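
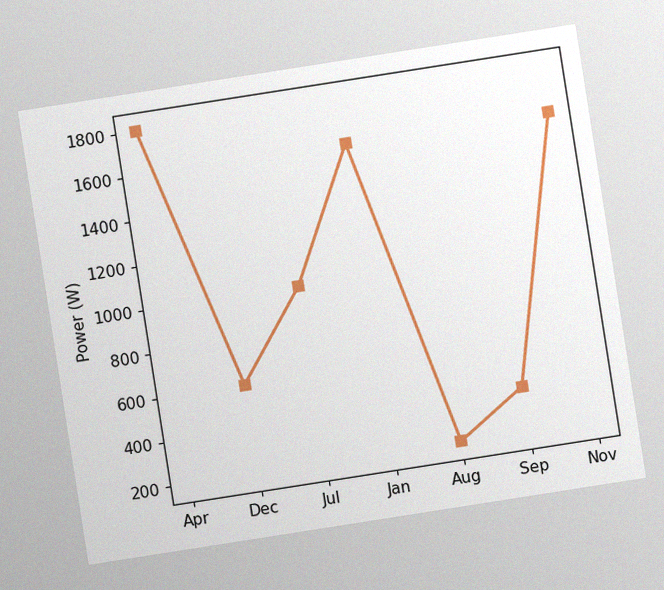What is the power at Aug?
200W

The chart is tilted about 9° counter-clockwise, with some photo noise. At Aug, the line is at 200W.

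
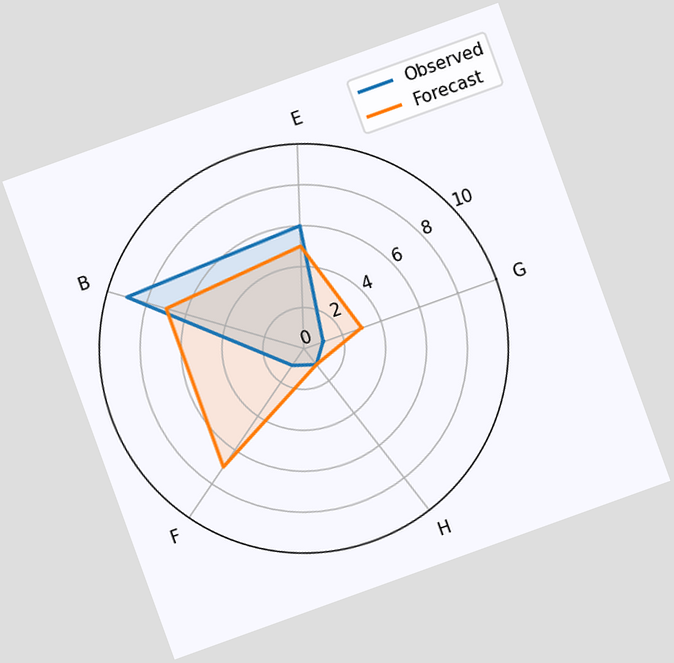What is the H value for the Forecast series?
The chart is tilted about 20° counter-clockwise. On the H axis, Forecast reaches 1.

1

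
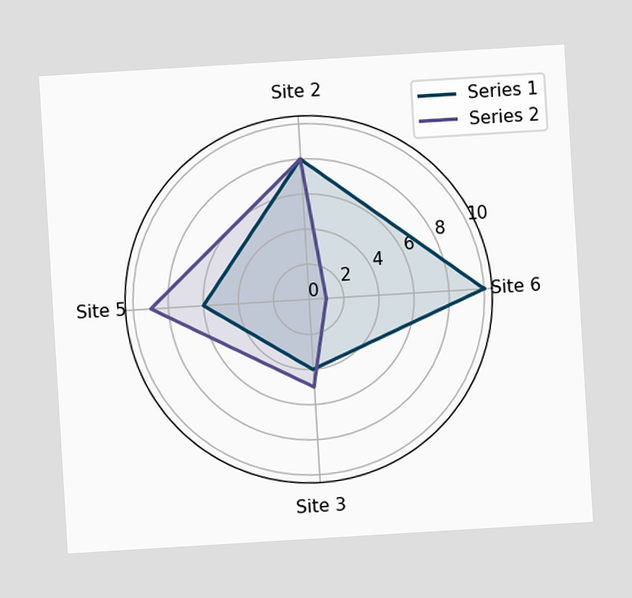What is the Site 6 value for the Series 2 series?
1

The chart is tilted about 3° counter-clockwise. On the Site 6 axis, Series 2 reaches 1.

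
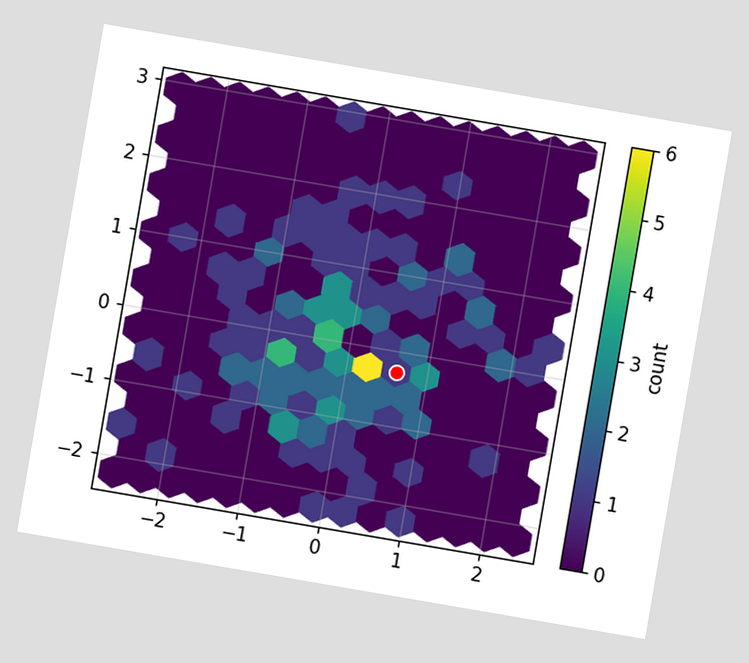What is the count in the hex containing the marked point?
1

The chart is tilted about 10° clockwise. The marked hex reads 1 on the colorbar.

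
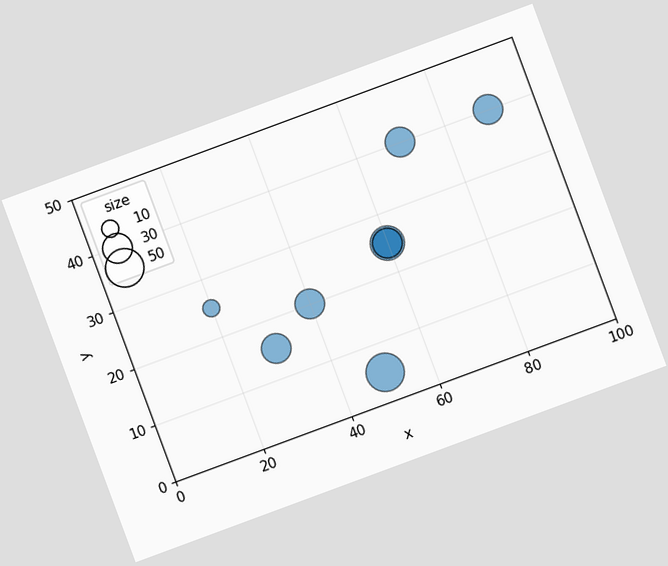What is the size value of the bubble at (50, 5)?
The chart is tilted about 20° counter-clockwise. Matching the bubble at (50, 5) against the size legend gives 50.

50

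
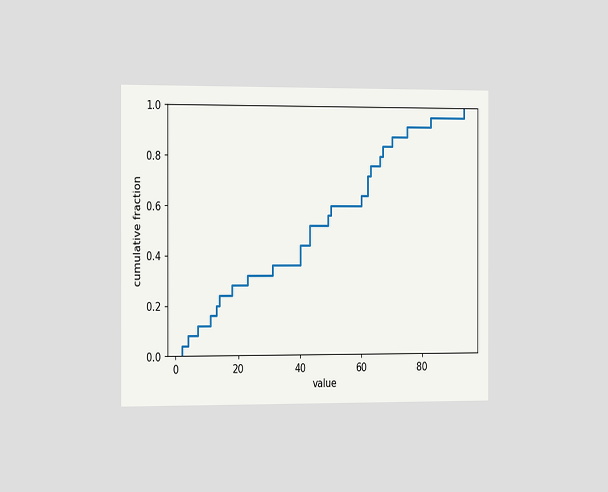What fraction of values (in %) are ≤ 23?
The chart is viewed slightly from the left. At x=23 the ECDF step is at 32%.

32%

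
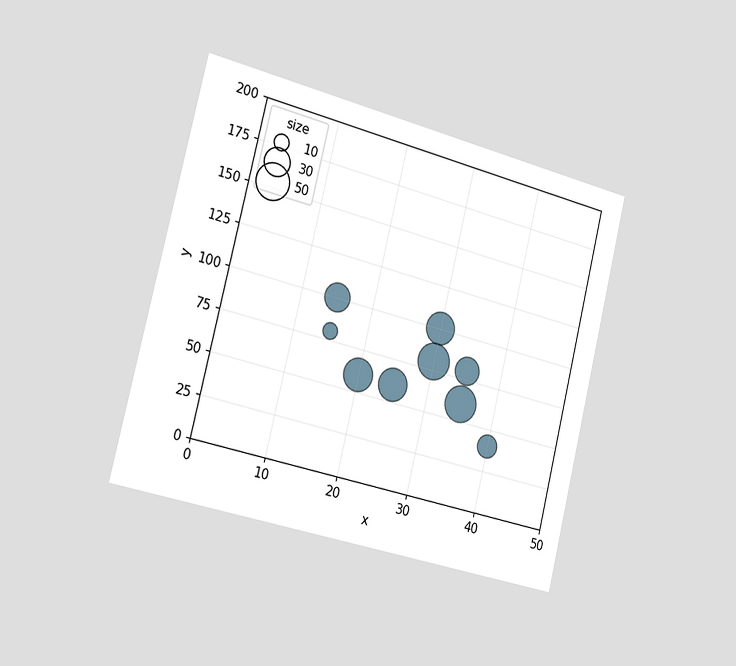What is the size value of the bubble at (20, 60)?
The chart is tilted about 14° clockwise and viewed slightly from the left. Matching the bubble at (20, 60) against the size legend gives 40.

40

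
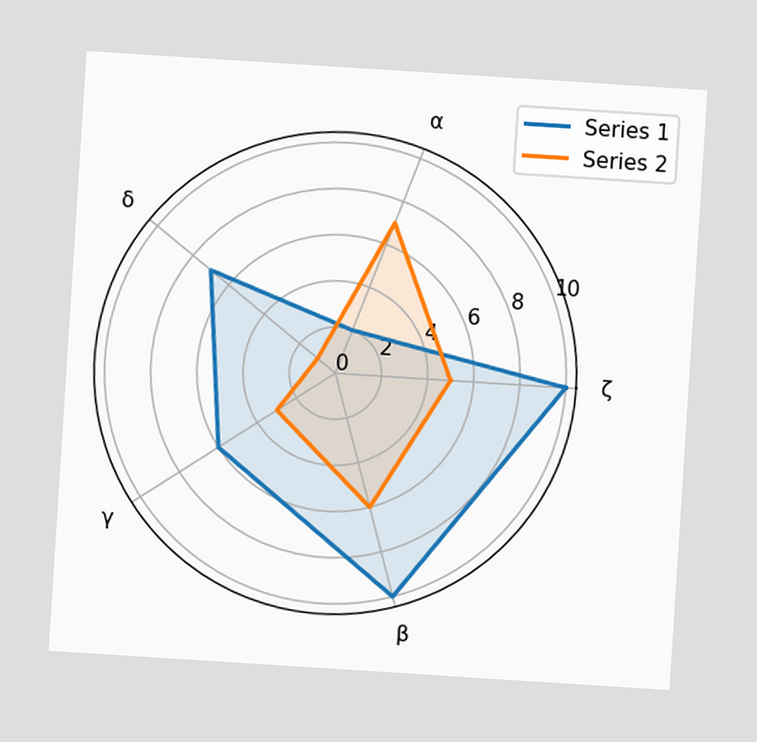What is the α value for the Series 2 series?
7

The chart is tilted about 4° clockwise. On the α axis, Series 2 reaches 7.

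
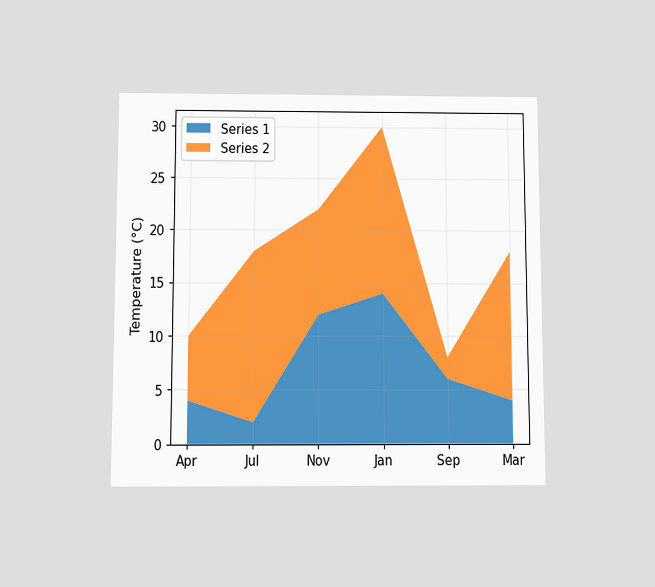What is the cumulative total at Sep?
The chart is viewed slightly from below. The stacked total at Sep reaches 8°C.

8°C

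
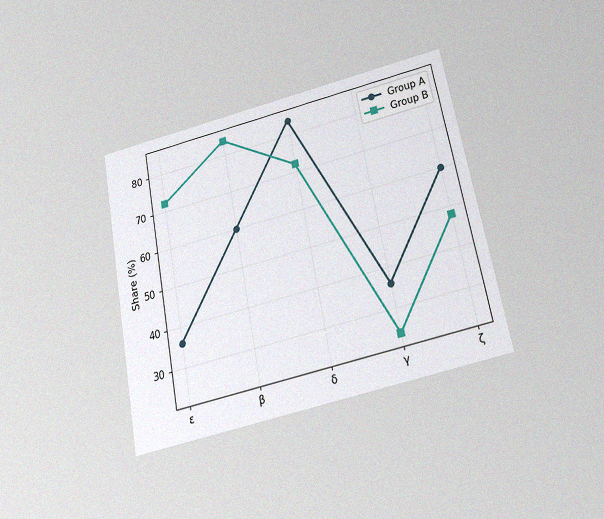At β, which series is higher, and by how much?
Group B, by 24%

The chart is tilted about 11° counter-clockwise and viewed slightly from below, with some photo noise. At β, Group B sits above the other line by 24%.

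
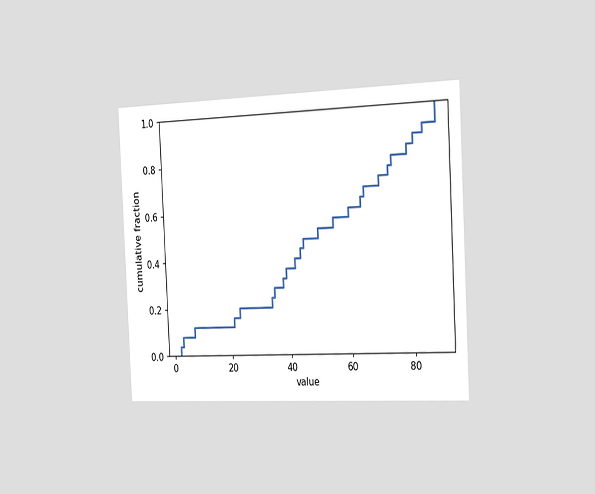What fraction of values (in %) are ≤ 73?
The chart is tilted about 3° counter-clockwise and viewed slightly from the right. At x=73 the ECDF step is at 76%.

76%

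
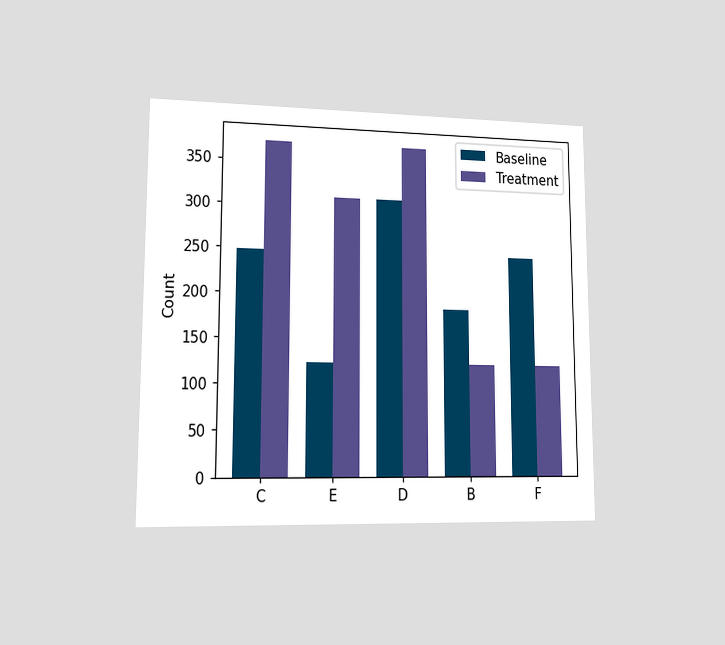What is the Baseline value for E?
The chart is viewed at a slight angle. The Baseline bar at E reaches 124 on the y-axis.

124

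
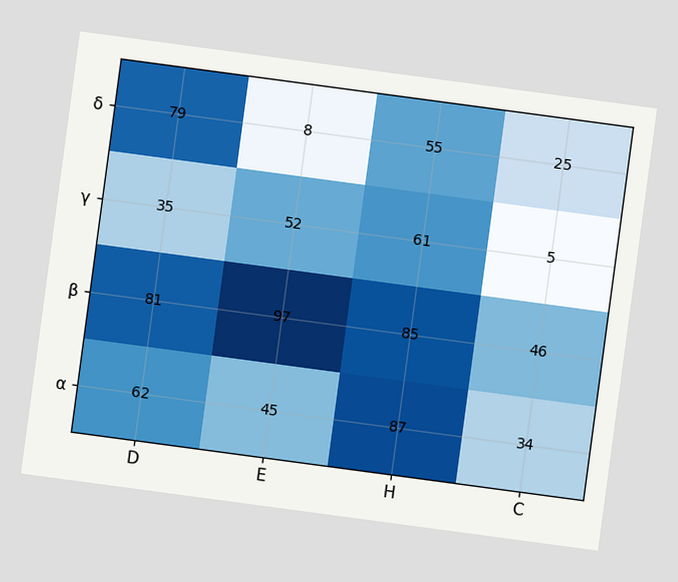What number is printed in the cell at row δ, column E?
8

The chart is tilted about 8° clockwise. The (δ, E) cell reads 8.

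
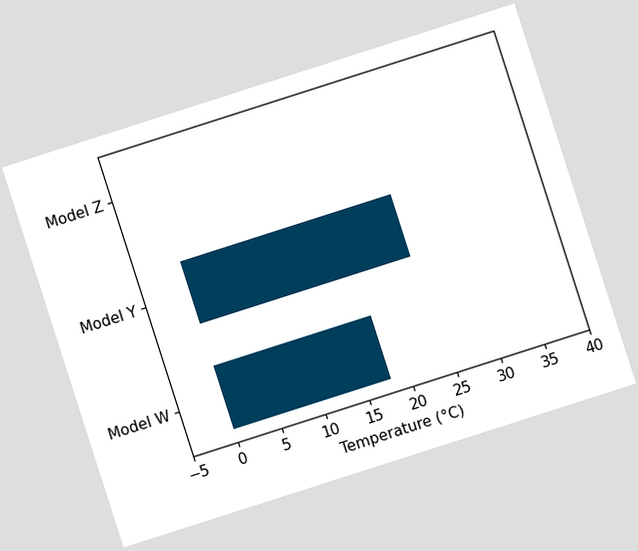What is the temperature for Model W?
18°C

The chart is tilted about 18° counter-clockwise. Reading along the chart's x-axis, the Model W bar reaches 18°C.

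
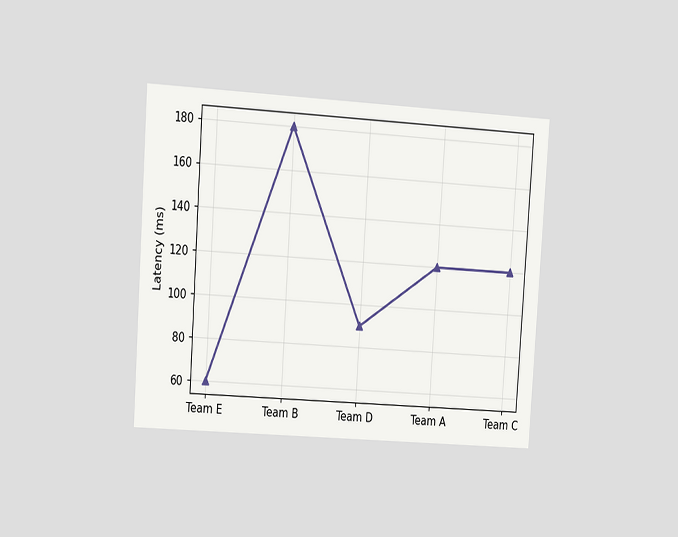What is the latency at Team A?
120ms

The chart is tilted about 4° clockwise and viewed slightly from the left. At Team A, the line is at 120ms.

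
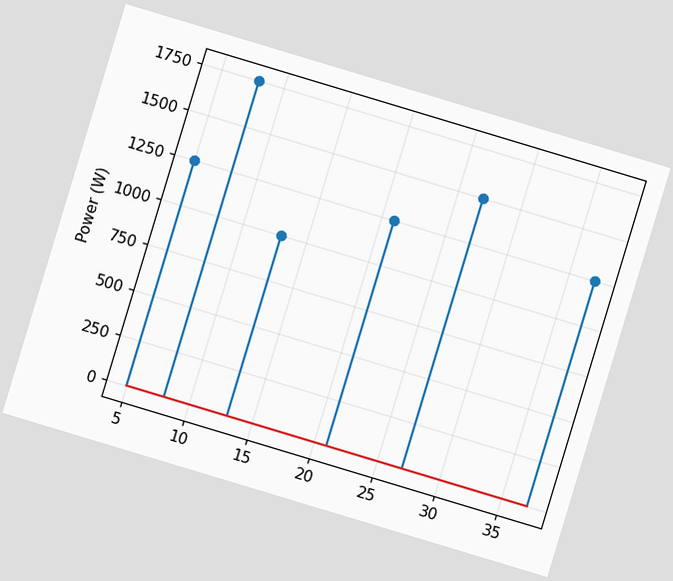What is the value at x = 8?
The chart is tilted about 17° clockwise. The stem at x=8 reaches 1750W.

1750W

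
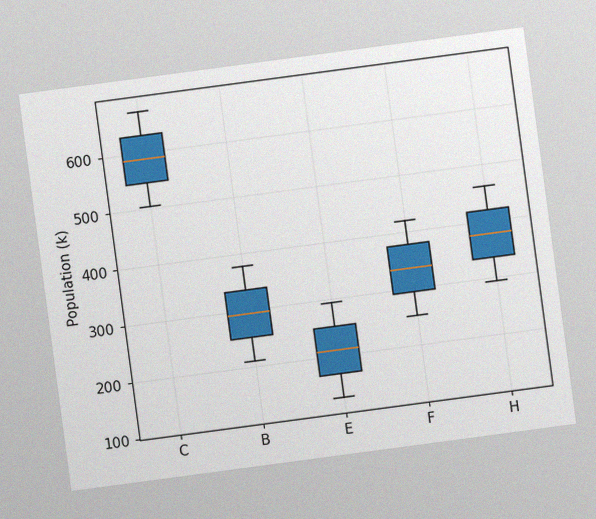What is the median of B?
294k

The chart is tilted about 8° counter-clockwise, with some photo noise. The median line in the B box sits at 294k.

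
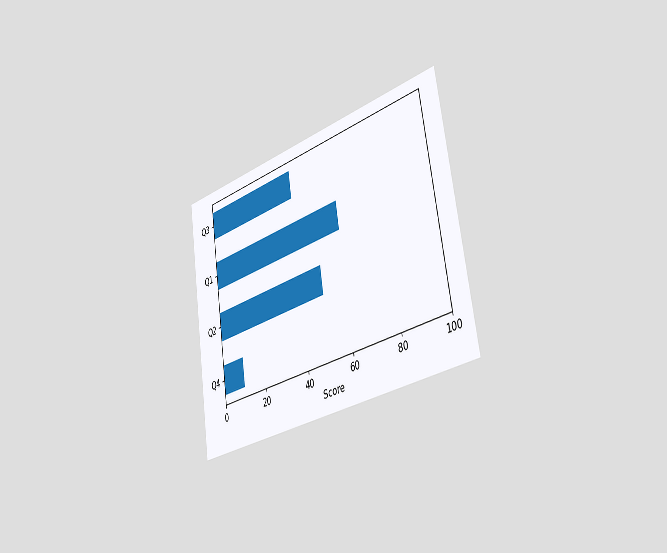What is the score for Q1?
The chart is tilted about 9° counter-clockwise and viewed slightly from the right. Reading along the chart's x-axis, the Q1 bar reaches 60.

60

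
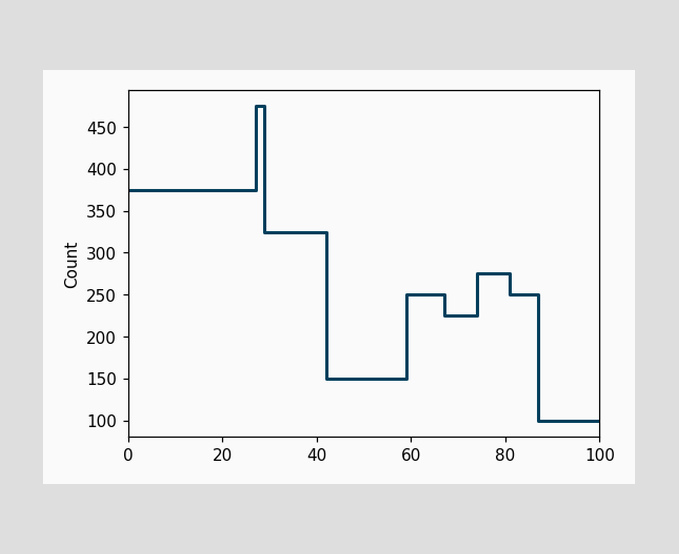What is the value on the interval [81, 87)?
On [81, 87) the step sits at 250.

250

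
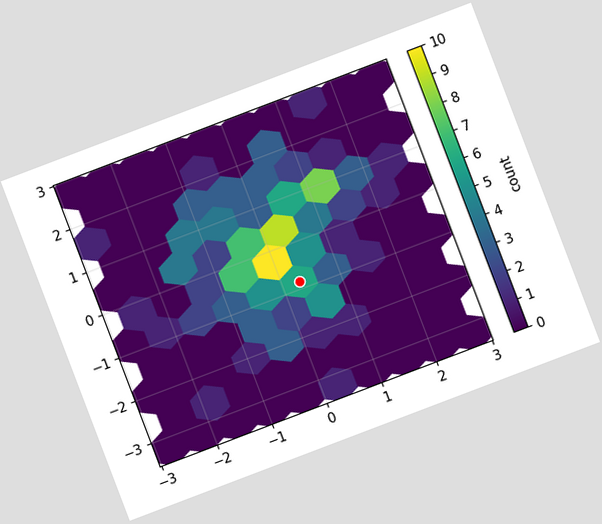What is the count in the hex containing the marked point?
The chart is tilted about 21° counter-clockwise. The marked hex reads 6 on the colorbar.

6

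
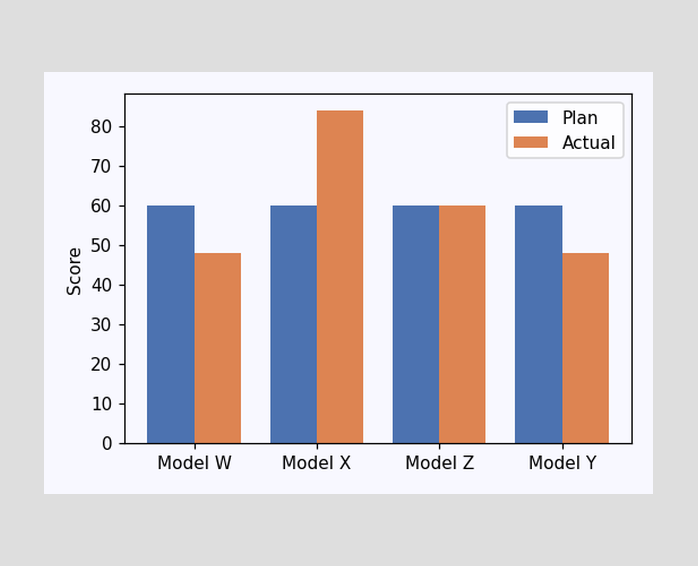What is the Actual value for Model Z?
The Actual bar at Model Z reaches 60 on the y-axis.

60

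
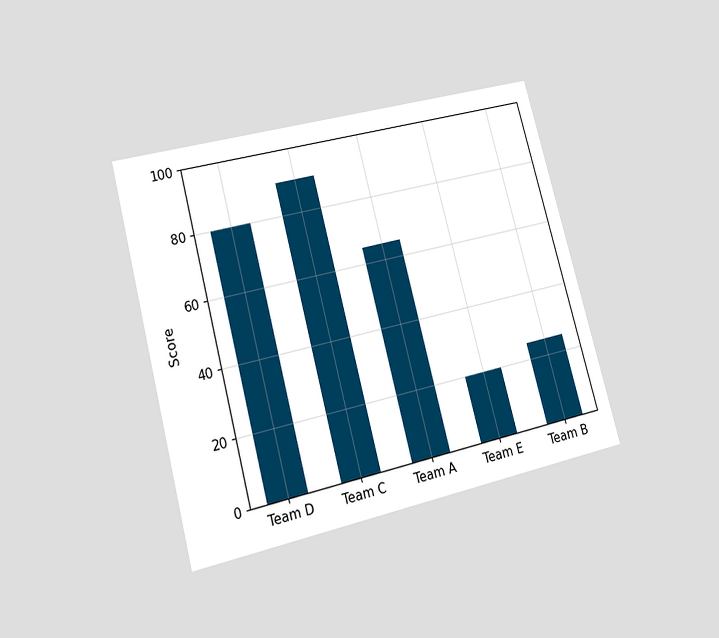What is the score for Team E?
The chart is tilted about 15° counter-clockwise and viewed at a slight angle. Reading along the chart's y-axis, the Team E bar reaches 20.

20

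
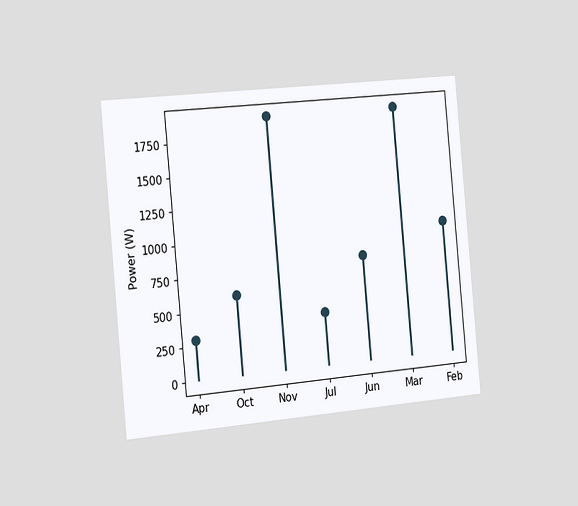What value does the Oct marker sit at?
600W

The chart is tilted about 5° counter-clockwise and viewed slightly from the left. The Oct marker sits at 600W.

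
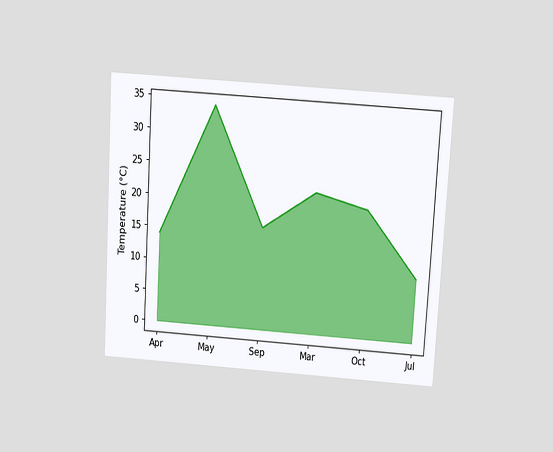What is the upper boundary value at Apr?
The chart is tilted about 3° clockwise and viewed slightly from above. At Apr the upper boundary is at 14°C.

14°C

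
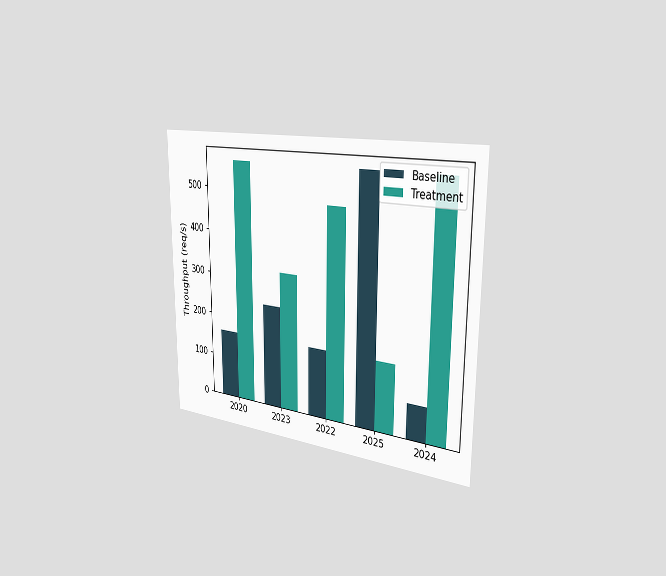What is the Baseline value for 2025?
The chart is viewed slightly from the right. The Baseline bar at 2025 reaches 560req/s on the y-axis.

560req/s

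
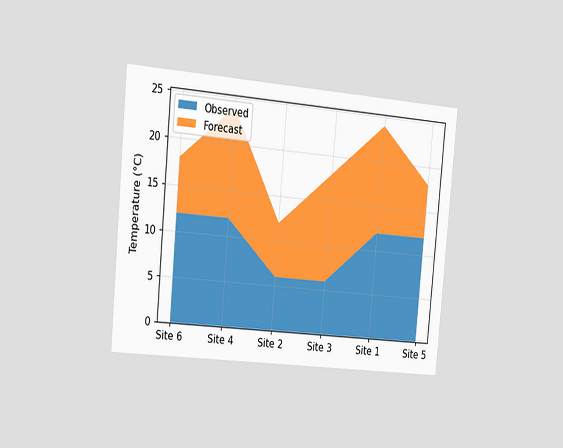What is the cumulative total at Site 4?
24°C

The chart is tilted about 5° clockwise and viewed slightly from the left. The stacked total at Site 4 reaches 24°C.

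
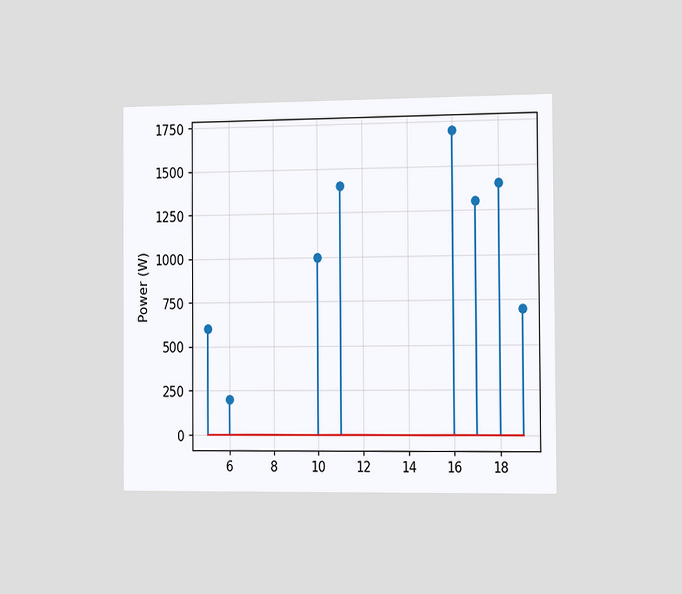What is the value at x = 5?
600W

The chart is viewed slightly from the right. The stem at x=5 reaches 600W.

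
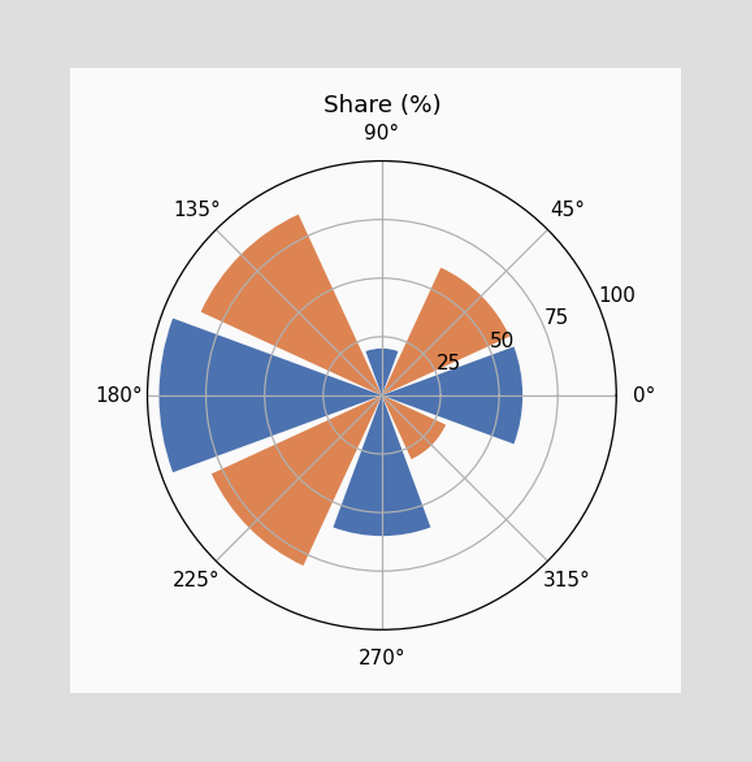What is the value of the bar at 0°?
The bar at 0° reaches 60% on the radial axis.

60%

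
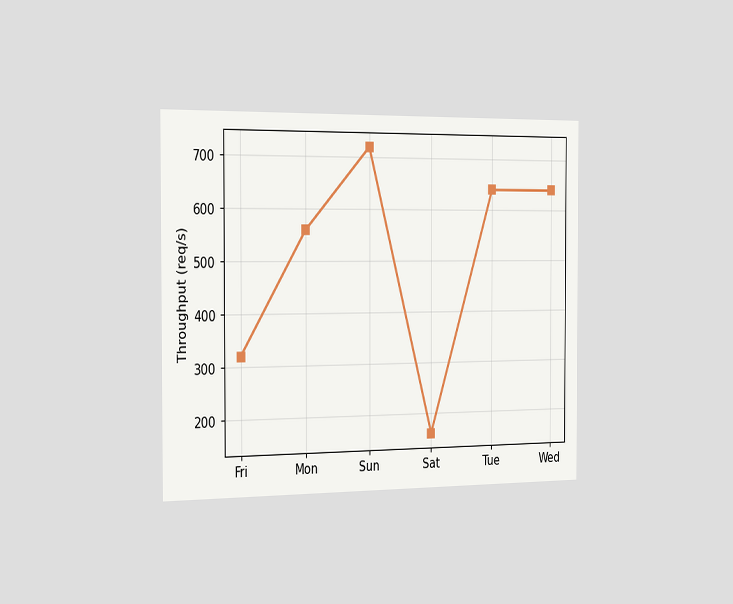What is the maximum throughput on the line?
720req/s

The chart is viewed slightly from the left. The highest point is at Sun, and reading across to the y-axis gives 720req/s.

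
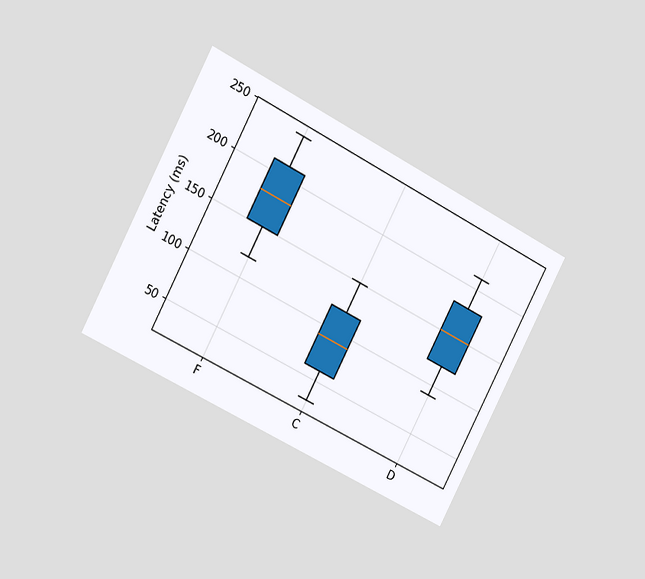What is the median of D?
150ms

The chart is tilted about 27° clockwise and viewed slightly from the left. The median line in the D box sits at 150ms.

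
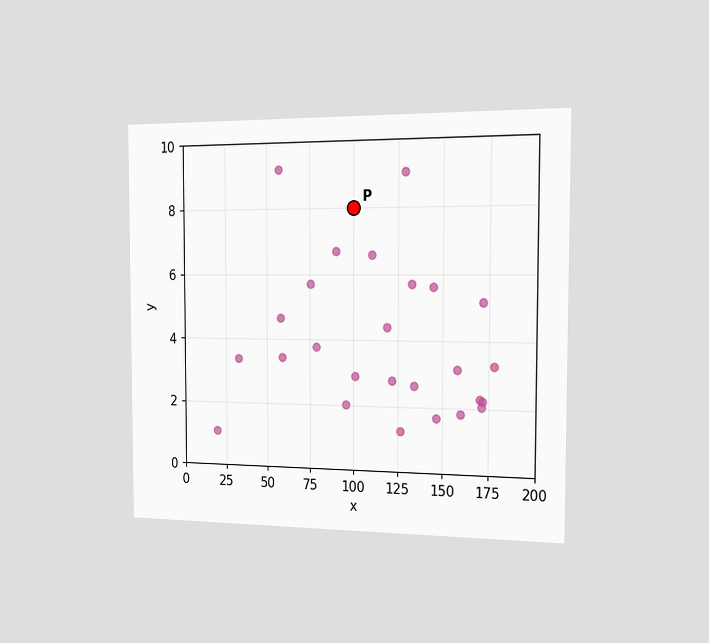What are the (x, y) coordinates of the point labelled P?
The chart is viewed slightly from the right. Following the gridlines from P to each axis, P sits at (100, 8).

(100, 8)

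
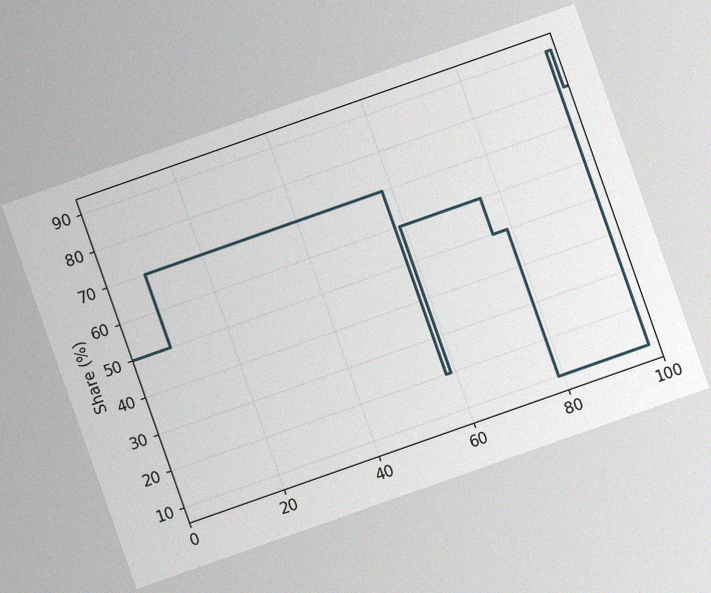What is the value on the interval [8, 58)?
70%

The chart is tilted about 19° counter-clockwise, with some photo noise. On [8, 58) the step sits at 70%.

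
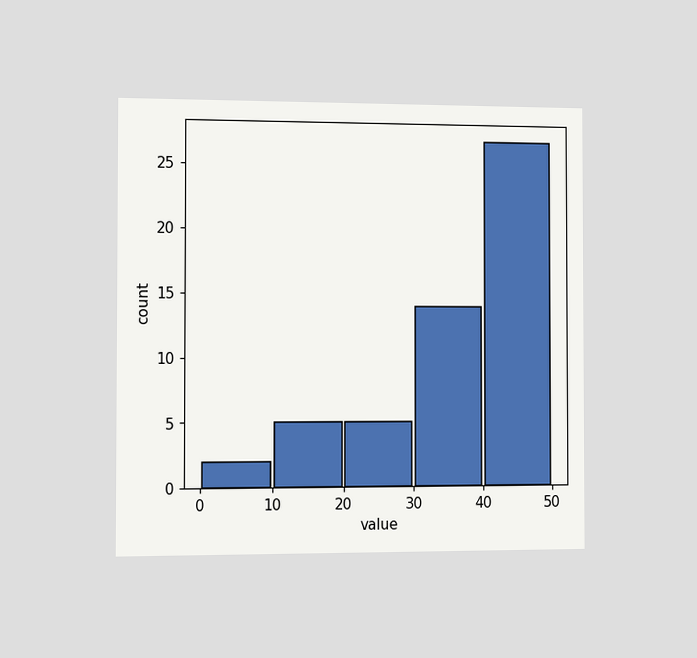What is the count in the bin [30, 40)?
The chart is viewed slightly from the left. The [30, 40) bin has height 14.

14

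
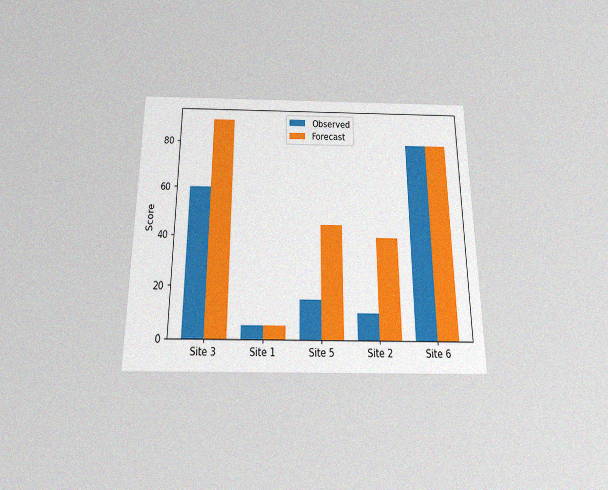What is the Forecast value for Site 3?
90

The chart is viewed slightly from below, with some photo noise. The Forecast bar at Site 3 reaches 90 on the y-axis.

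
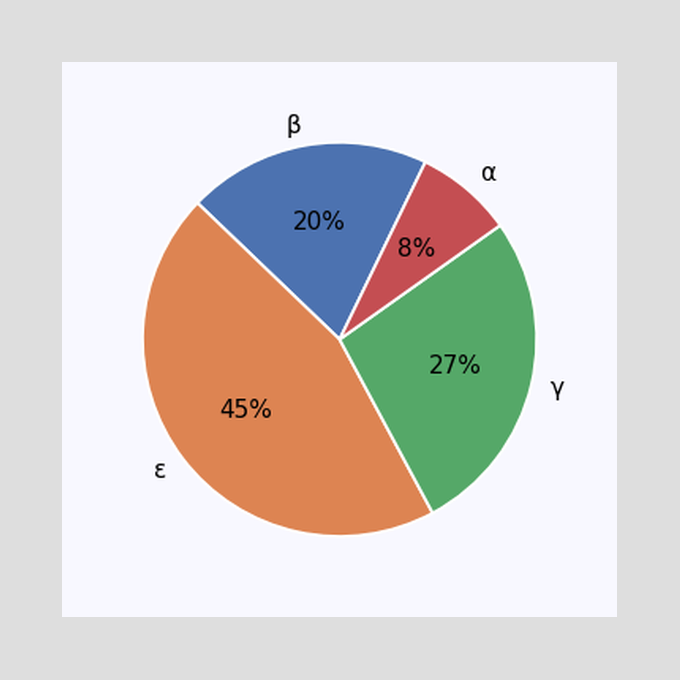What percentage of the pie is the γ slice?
The γ slice takes up 27% of the pie.

27%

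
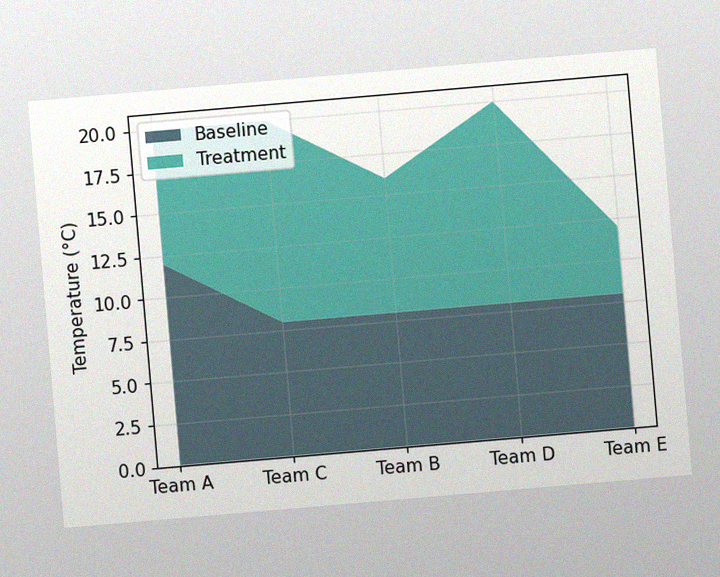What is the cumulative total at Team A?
The chart is tilted about 5° counter-clockwise, with some photo noise. The stacked total at Team A reaches 20°C.

20°C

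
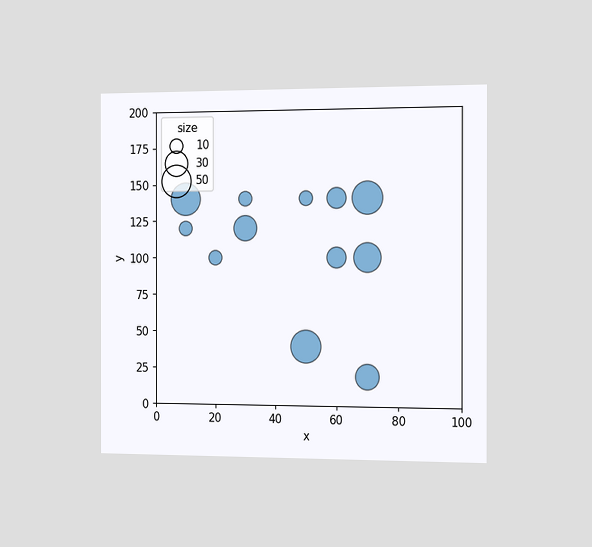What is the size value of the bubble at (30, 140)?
The chart is viewed slightly from the right. Matching the bubble at (30, 140) against the size legend gives 10.

10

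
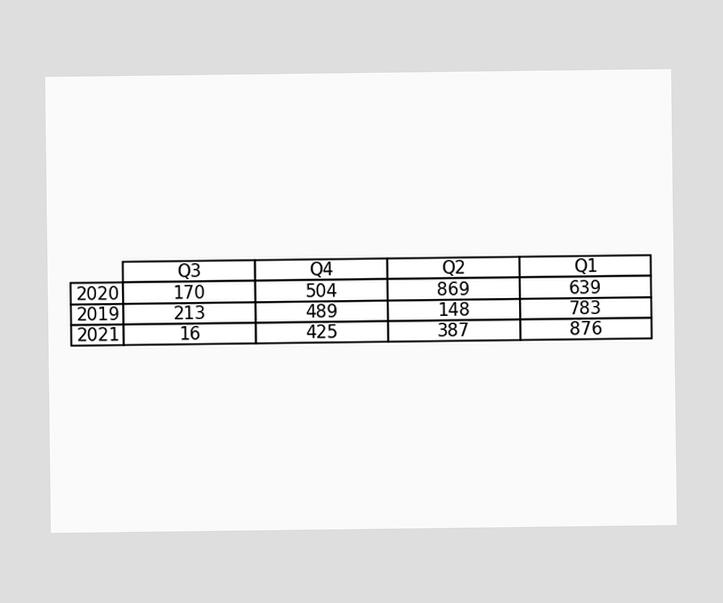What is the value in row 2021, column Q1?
876

The (2021, Q1) cell reads 876.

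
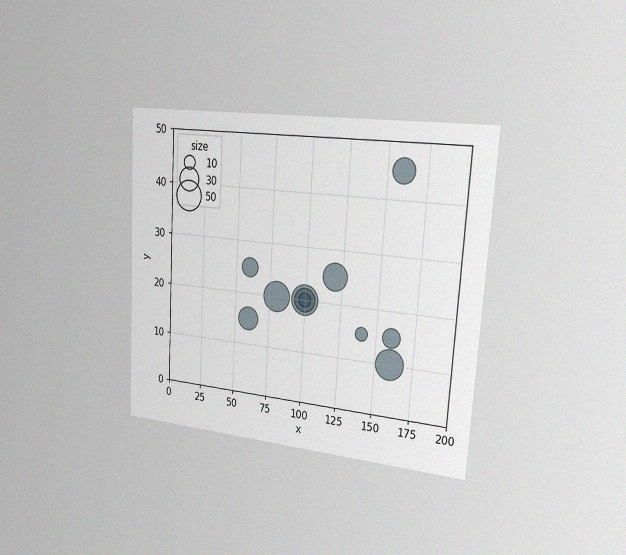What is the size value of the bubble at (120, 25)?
40

The chart is tilted about 3° clockwise and viewed slightly from the right, with some photo noise. Matching the bubble at (120, 25) against the size legend gives 40.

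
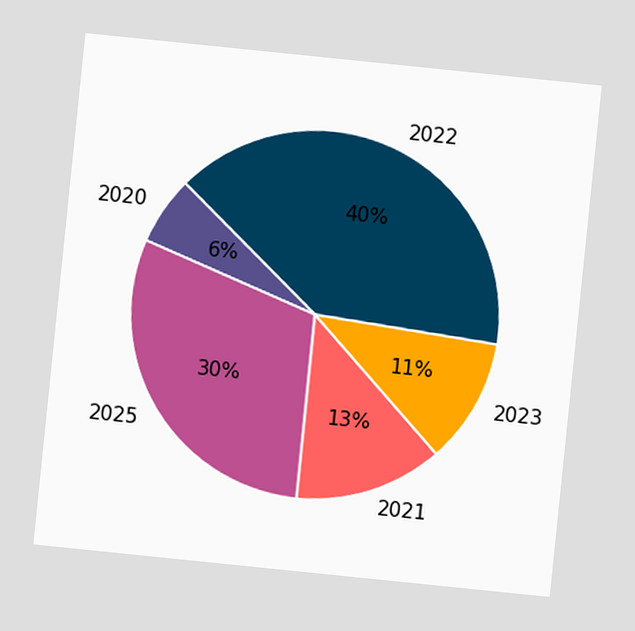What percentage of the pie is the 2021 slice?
The chart is tilted about 6° clockwise. The 2021 slice takes up 13% of the pie.

13%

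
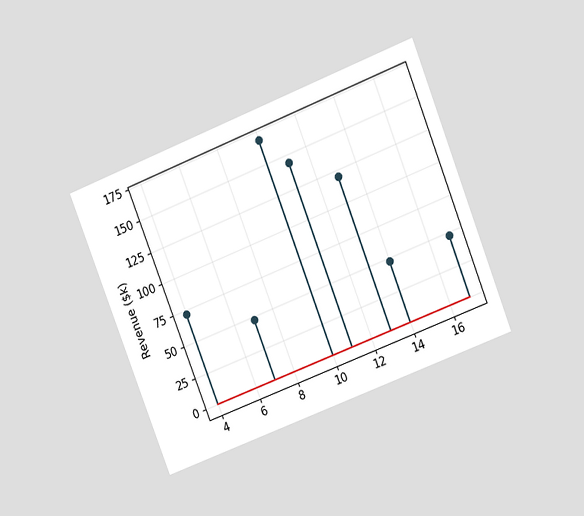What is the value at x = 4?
The chart is tilted about 21° counter-clockwise and viewed at a slight angle. The stem at x=4 reaches $72k.

$72k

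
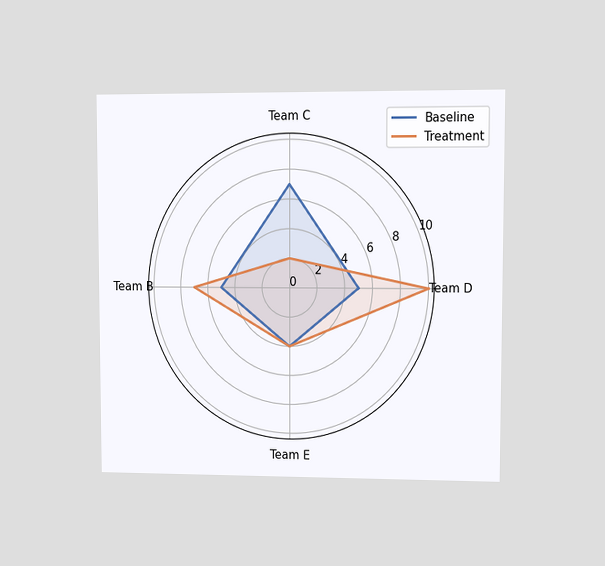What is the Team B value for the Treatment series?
7

The chart is viewed at a slight angle. On the Team B axis, Treatment reaches 7.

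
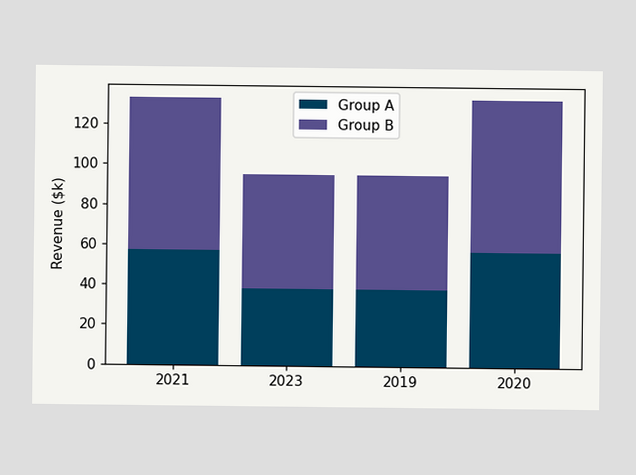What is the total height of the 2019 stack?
$95k

The 2019 stack's top reaches $95k on the y-axis.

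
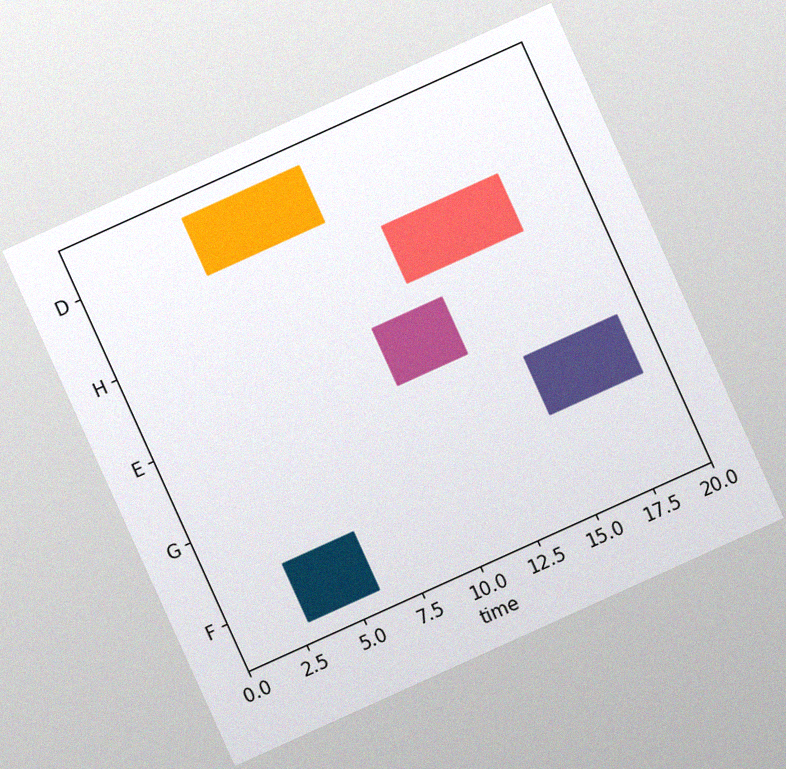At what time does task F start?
The chart is tilted about 24° counter-clockwise, with some photo noise. The F bar begins at t=3.

3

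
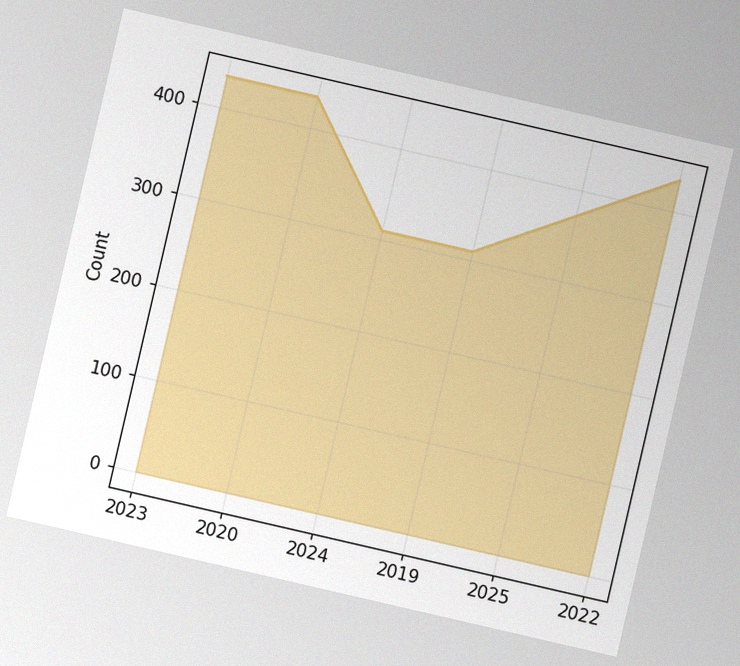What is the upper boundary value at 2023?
434

The chart is tilted about 13° clockwise, with some photo noise. At 2023 the upper boundary is at 434.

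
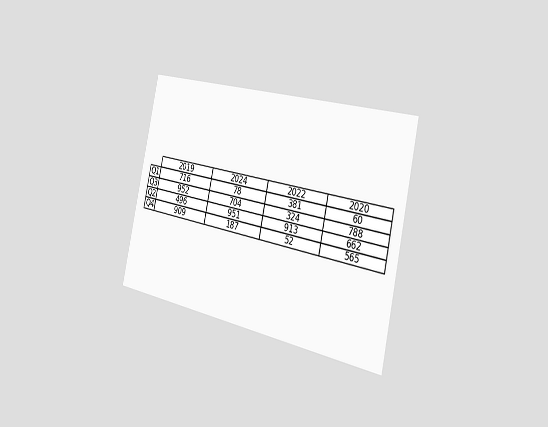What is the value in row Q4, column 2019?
The chart is tilted about 12° clockwise and viewed slightly from the right. The (Q4, 2019) cell reads 909.

909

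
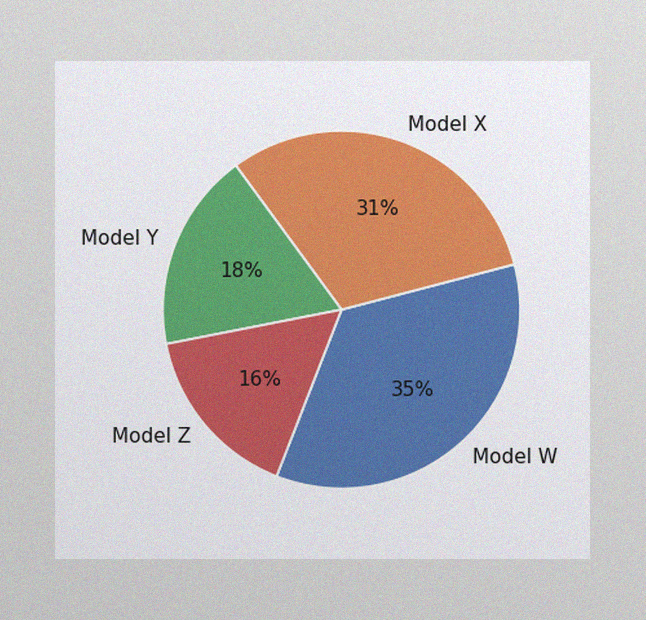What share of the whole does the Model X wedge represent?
The image has some photo noise and uneven lighting. The Model X slice takes up 31% of the pie.

31%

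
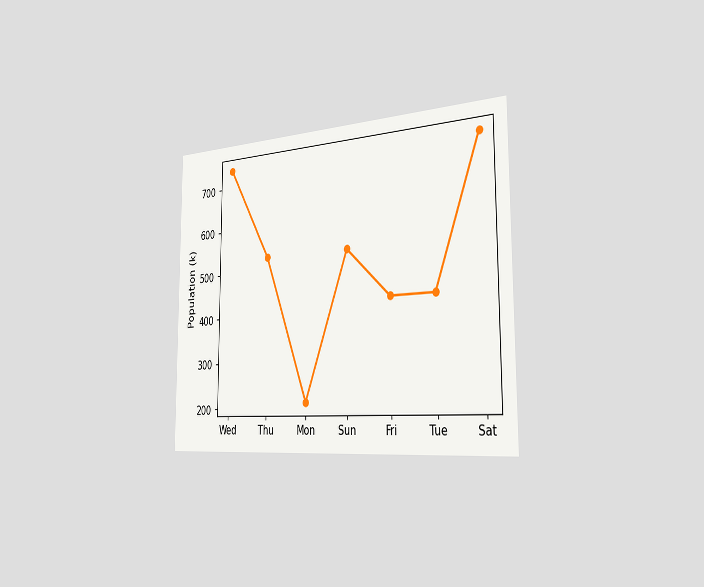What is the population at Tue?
The chart is viewed slightly from the right. At Tue, the line is at 424k.

424k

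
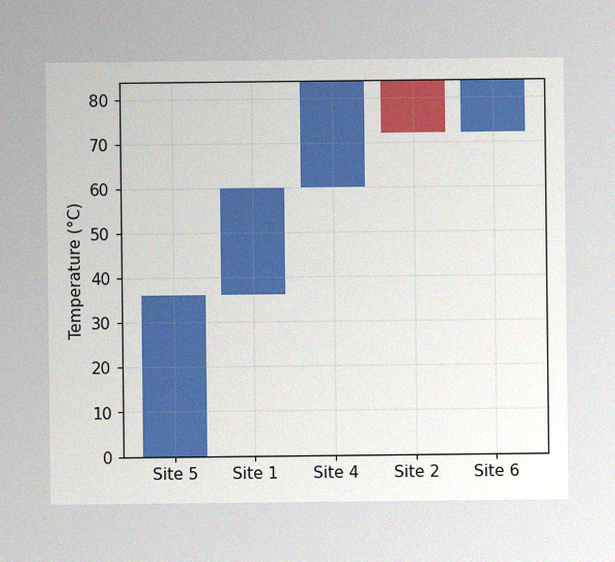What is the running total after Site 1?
The image has some photo noise and uneven lighting. After Site 1 the running total reaches 60°C.

60°C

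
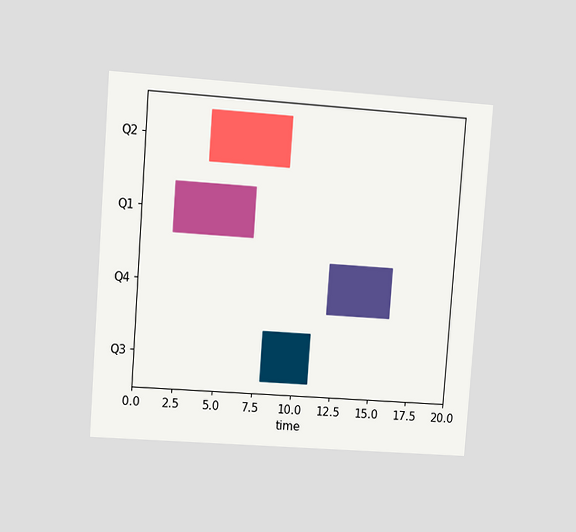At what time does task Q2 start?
4

The chart is tilted about 4° clockwise and viewed at a slight angle. The Q2 bar begins at t=4.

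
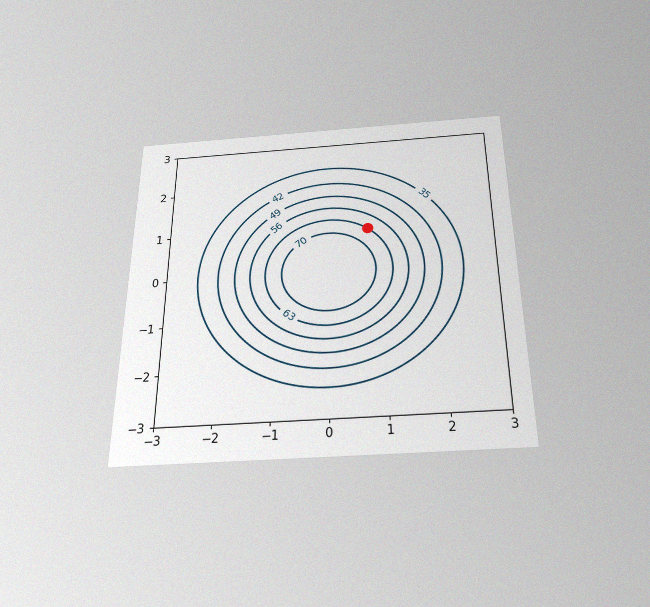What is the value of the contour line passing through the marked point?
63

The chart is viewed slightly from below, with some photo noise. The marked point sits on the contour labelled 63.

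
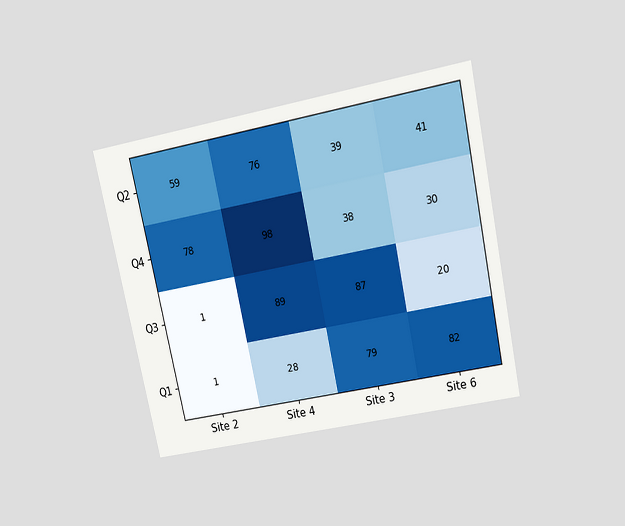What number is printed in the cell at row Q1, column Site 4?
28

The chart is tilted about 12° counter-clockwise and viewed slightly from above. The (Q1, Site 4) cell reads 28.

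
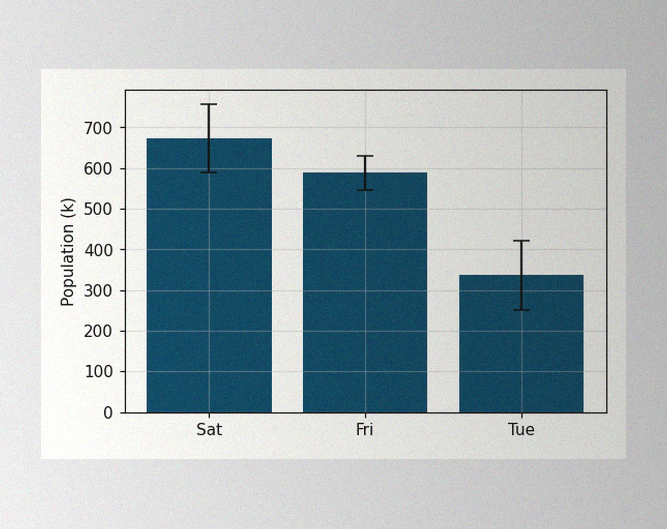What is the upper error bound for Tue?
420k

The image has some photo noise and uneven lighting. The Tue bar's upper whisker reaches 420k.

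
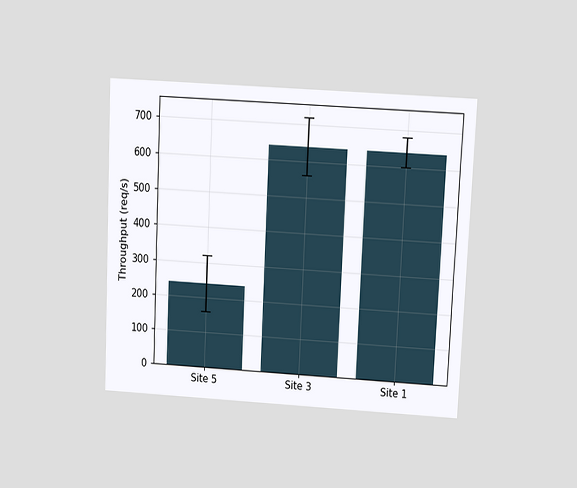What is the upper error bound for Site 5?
320req/s

The chart is tilted about 3° clockwise and viewed slightly from above. The Site 5 bar's upper whisker reaches 320req/s.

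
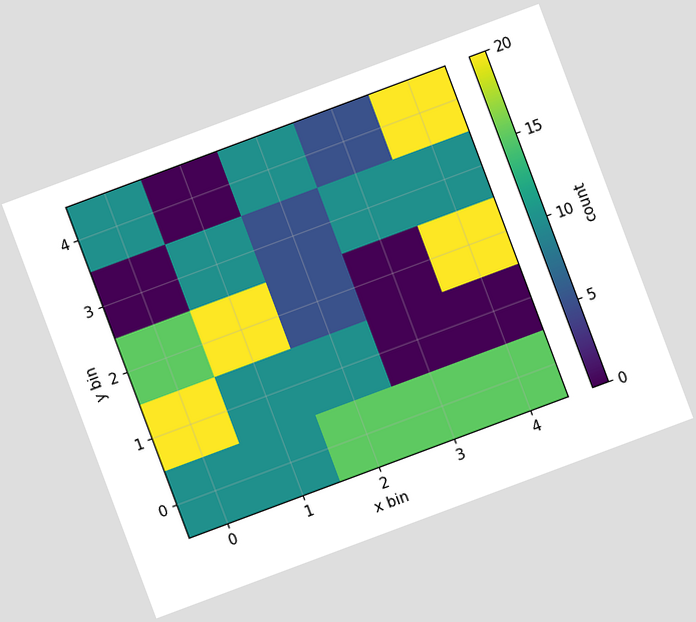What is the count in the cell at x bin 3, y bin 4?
5

The chart is tilted about 20° counter-clockwise. Matching the cell (3, 4) against the colorbar gives 5.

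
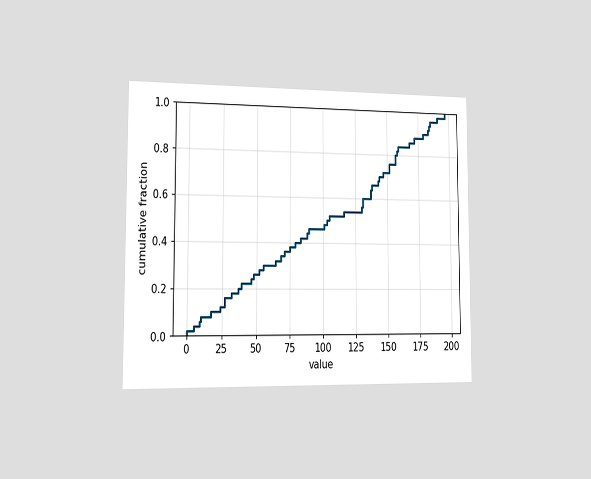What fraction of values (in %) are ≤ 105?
The chart is viewed slightly from the left. At x=105 the ECDF step is at 52%.

52%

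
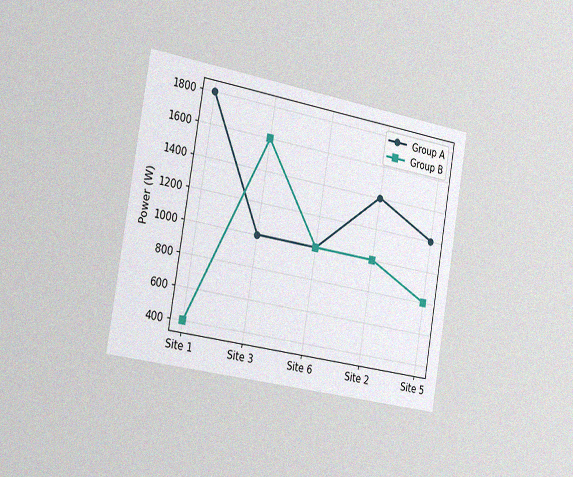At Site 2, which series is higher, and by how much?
Group A, by 400W

The chart is tilted about 10° clockwise and viewed slightly from the left, with some photo noise. At Site 2, Group A sits above the other line by 400W.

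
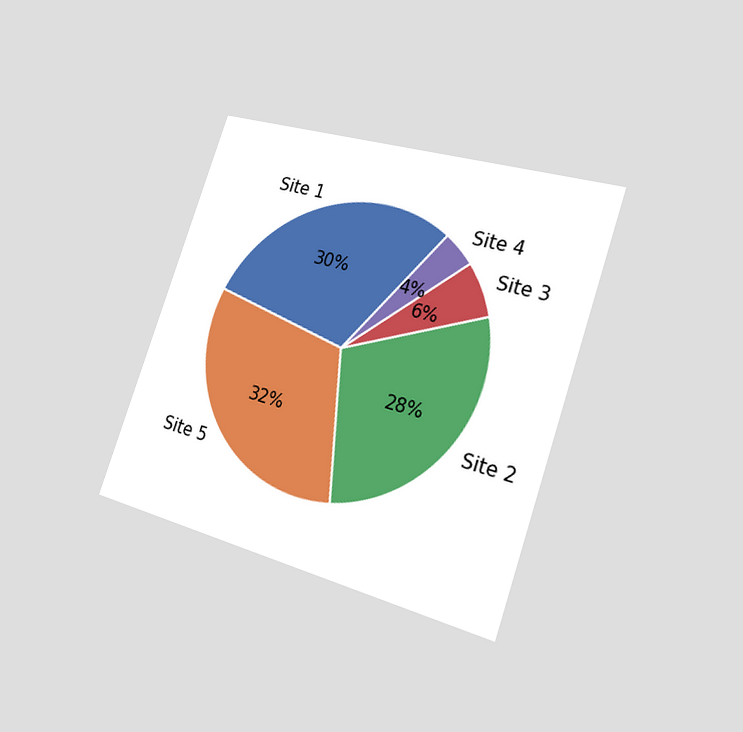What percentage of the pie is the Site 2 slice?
28%

The chart is tilted about 19° clockwise and viewed slightly from the right. The Site 2 slice takes up 28% of the pie.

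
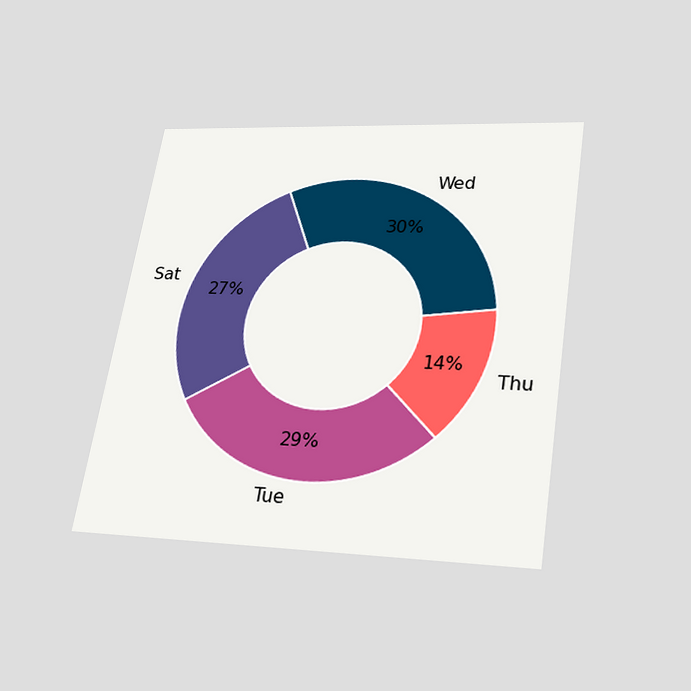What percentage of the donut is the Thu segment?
The chart is tilted about 9° clockwise and viewed slightly from below. The Thu segment takes up 14% of the ring.

14%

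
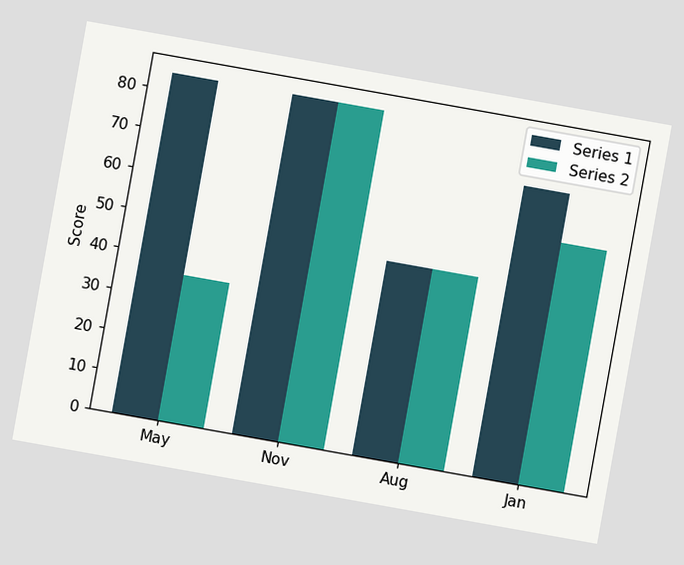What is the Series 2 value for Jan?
60

The chart is tilted about 10° clockwise. The Series 2 bar at Jan reaches 60 on the y-axis.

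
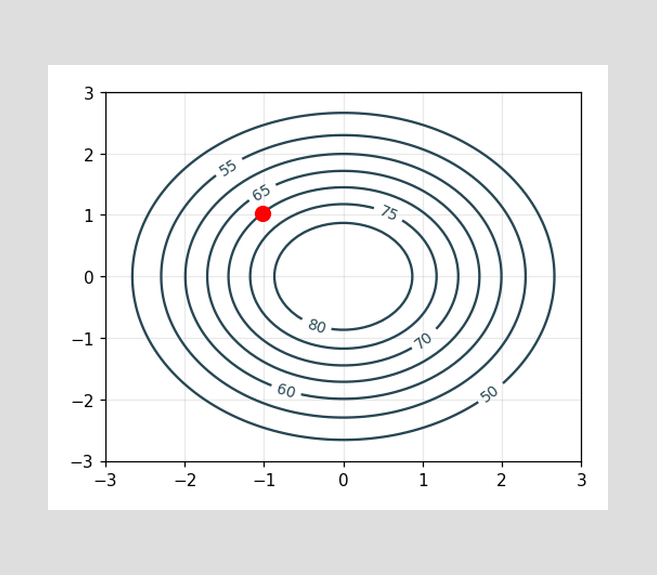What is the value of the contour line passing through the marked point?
The marked point sits on the contour labelled 70.

70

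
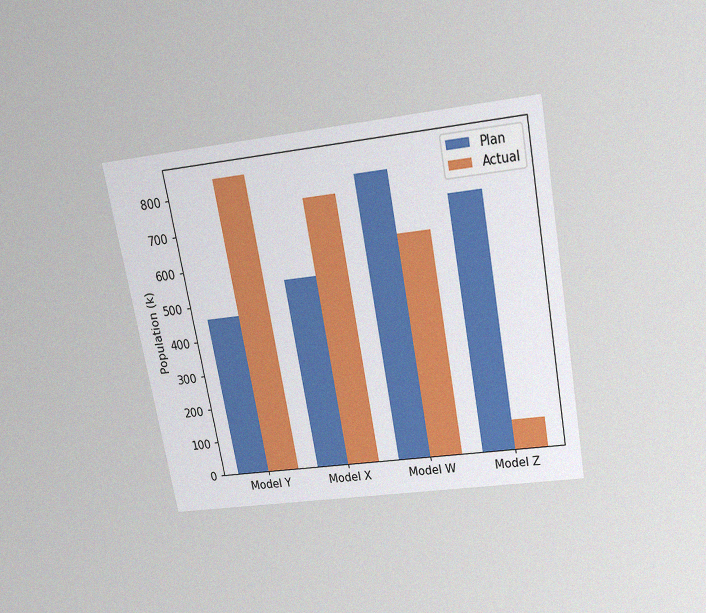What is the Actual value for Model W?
630k

The chart is tilted about 11° counter-clockwise and viewed slightly from above, with some photo noise. The Actual bar at Model W reaches 630k on the y-axis.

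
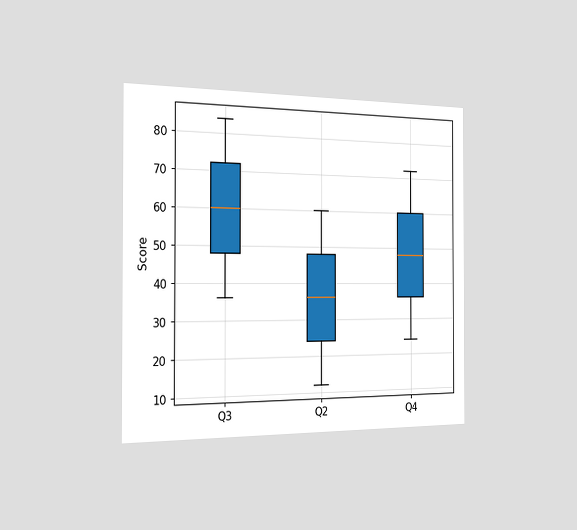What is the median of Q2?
36

The chart is viewed slightly from the left. The median line in the Q2 box sits at 36.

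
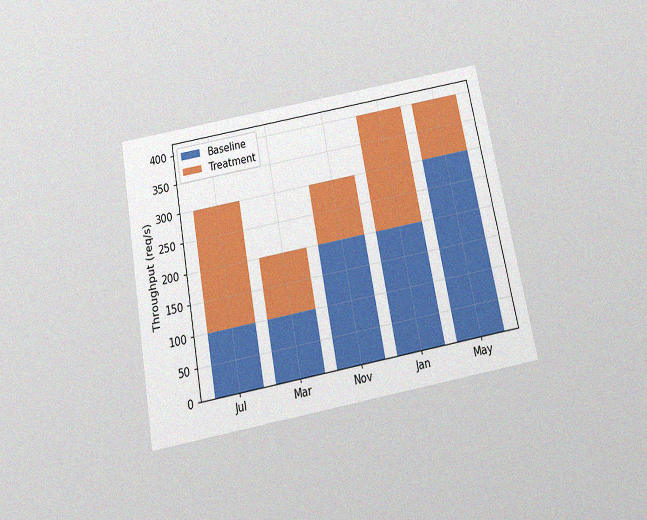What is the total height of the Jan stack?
400req/s

The chart is tilted about 11° counter-clockwise and viewed slightly from below, with some photo noise. The Jan stack's top reaches 400req/s on the y-axis.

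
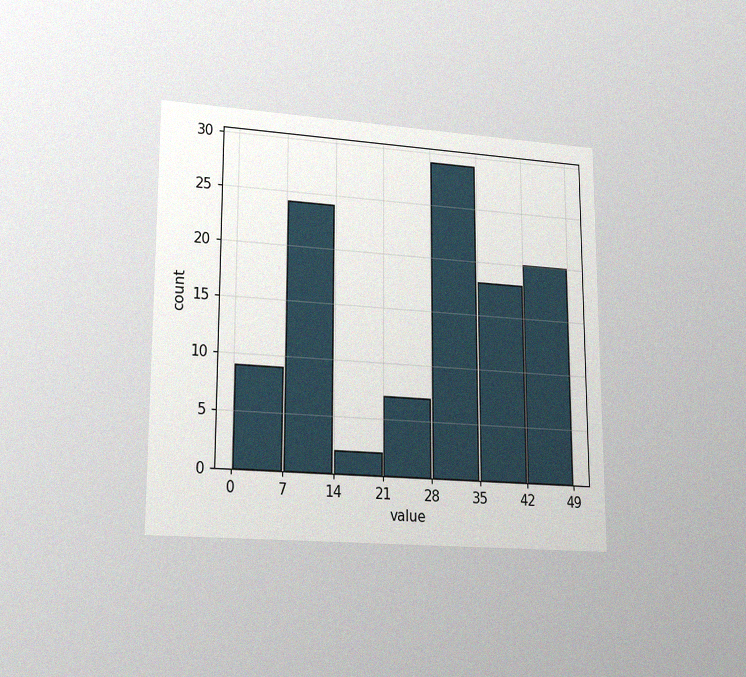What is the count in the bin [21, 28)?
The chart is viewed at a slight angle, with some photo noise. The [21, 28) bin has height 7.

7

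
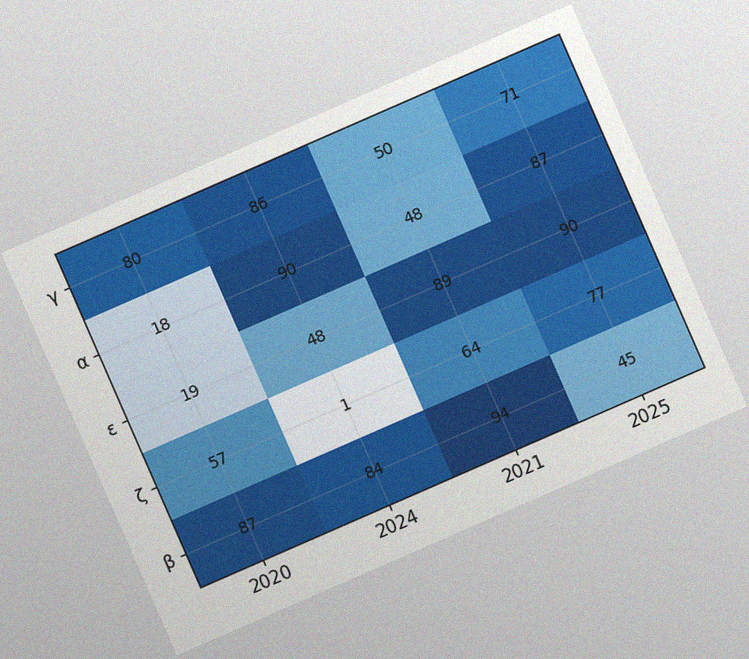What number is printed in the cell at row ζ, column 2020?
The chart is tilted about 24° counter-clockwise, with some photo noise. The (ζ, 2020) cell reads 57.

57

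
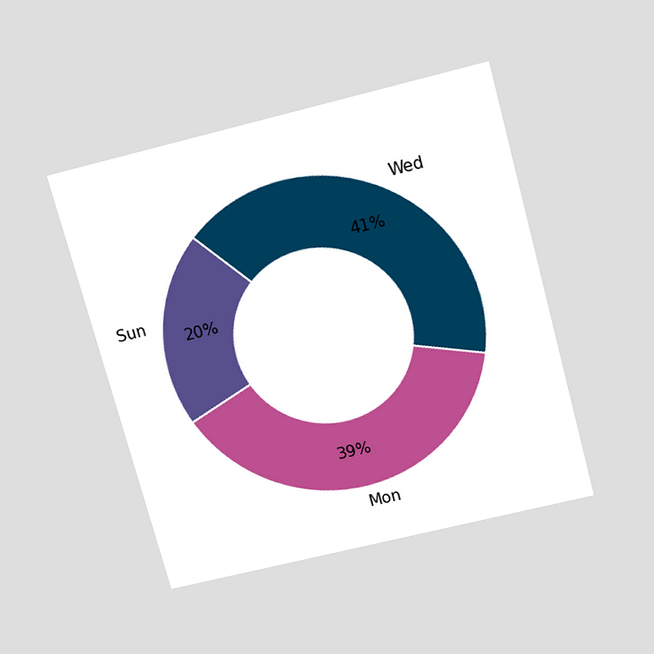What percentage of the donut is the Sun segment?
The chart is tilted about 15° counter-clockwise and viewed slightly from above. The Sun segment takes up 20% of the ring.

20%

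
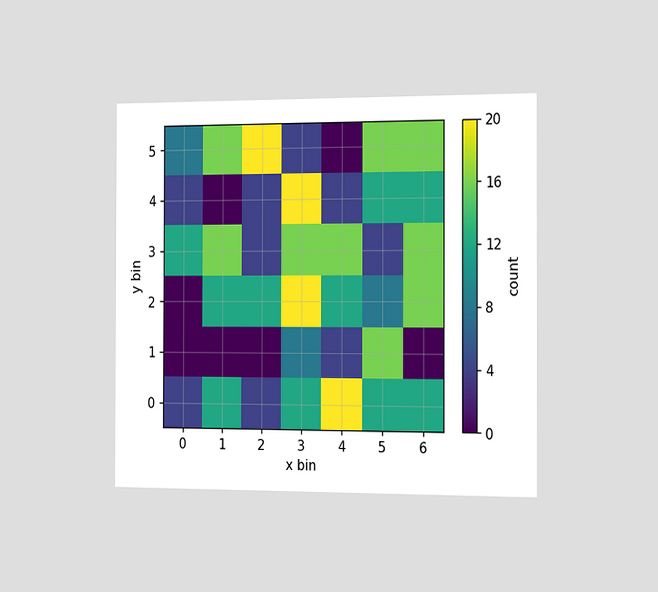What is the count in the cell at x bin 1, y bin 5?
The chart is viewed slightly from the right. Matching the cell (1, 5) against the colorbar gives 16.

16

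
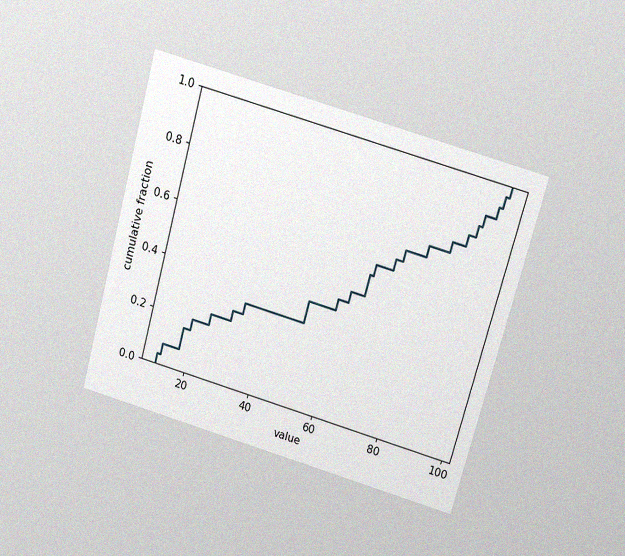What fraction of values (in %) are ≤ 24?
The chart is tilted about 15° clockwise and viewed slightly from above, with some photo noise. At x=24 the ECDF step is at 24%.

24%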